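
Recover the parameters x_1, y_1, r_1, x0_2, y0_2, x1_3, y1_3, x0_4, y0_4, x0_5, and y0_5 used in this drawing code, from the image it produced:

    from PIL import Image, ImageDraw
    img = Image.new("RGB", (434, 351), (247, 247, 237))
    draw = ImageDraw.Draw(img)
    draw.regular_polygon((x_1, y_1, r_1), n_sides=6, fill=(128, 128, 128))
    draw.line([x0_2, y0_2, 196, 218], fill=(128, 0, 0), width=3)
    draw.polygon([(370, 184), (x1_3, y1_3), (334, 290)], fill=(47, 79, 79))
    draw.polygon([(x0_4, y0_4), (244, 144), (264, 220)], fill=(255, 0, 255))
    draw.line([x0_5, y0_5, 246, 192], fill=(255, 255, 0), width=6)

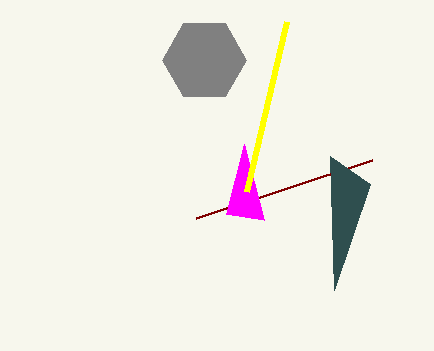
x_1 = 204; y_1 = 60; r_1 = 42; x0_2 = 372; y0_2 = 160; x1_3 = 330; y1_3 = 156; x0_4 = 226; y0_4 = 214; x0_5 = 286; y0_5 = 22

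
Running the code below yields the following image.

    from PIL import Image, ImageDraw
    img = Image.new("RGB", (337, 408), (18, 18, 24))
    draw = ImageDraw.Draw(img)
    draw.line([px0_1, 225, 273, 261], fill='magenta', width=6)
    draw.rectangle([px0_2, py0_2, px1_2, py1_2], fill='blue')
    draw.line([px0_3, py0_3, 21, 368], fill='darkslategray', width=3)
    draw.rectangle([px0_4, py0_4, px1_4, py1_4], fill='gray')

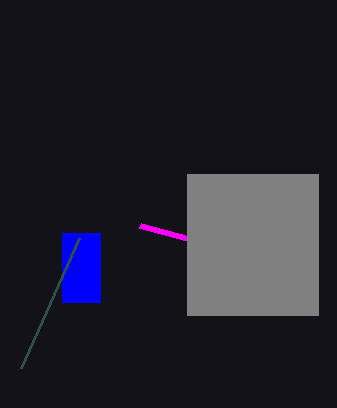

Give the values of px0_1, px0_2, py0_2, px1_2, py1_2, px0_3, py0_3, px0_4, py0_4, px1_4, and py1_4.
px0_1 = 140
px0_2 = 62
py0_2 = 233
px1_2 = 100
py1_2 = 302
px0_3 = 79
py0_3 = 238
px0_4 = 187
py0_4 = 174
px1_4 = 318
py1_4 = 315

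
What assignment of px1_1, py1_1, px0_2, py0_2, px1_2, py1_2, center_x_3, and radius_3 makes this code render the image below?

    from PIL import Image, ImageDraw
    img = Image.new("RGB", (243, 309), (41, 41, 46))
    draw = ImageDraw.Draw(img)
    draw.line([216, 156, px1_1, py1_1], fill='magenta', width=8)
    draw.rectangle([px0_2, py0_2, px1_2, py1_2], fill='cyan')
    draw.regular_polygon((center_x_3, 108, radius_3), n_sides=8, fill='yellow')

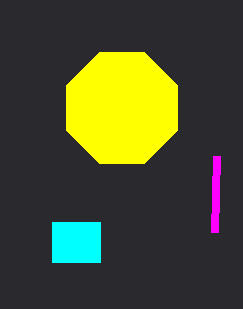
px1_1 = 214
py1_1 = 232
px0_2 = 52
py0_2 = 222
px1_2 = 100
py1_2 = 262
center_x_3 = 122
radius_3 = 60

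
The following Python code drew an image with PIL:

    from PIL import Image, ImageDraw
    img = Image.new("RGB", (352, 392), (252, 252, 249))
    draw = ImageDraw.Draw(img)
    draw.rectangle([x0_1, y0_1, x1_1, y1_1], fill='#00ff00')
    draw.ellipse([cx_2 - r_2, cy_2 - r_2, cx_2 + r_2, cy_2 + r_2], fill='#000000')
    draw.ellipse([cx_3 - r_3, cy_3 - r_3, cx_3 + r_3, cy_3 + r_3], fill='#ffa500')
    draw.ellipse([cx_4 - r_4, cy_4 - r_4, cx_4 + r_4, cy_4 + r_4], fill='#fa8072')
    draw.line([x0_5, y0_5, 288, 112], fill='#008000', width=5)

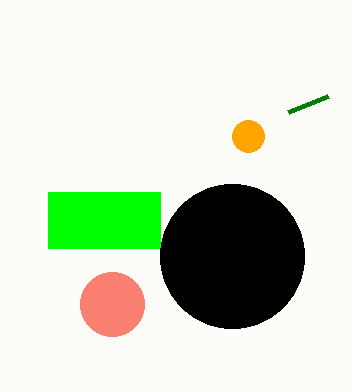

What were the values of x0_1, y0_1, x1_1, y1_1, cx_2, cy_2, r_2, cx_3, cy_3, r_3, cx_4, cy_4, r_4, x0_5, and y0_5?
x0_1 = 48, y0_1 = 192, x1_1 = 160, y1_1 = 248, cx_2 = 232, cy_2 = 256, r_2 = 72, cx_3 = 248, cy_3 = 136, r_3 = 16, cx_4 = 112, cy_4 = 304, r_4 = 32, x0_5 = 328, y0_5 = 96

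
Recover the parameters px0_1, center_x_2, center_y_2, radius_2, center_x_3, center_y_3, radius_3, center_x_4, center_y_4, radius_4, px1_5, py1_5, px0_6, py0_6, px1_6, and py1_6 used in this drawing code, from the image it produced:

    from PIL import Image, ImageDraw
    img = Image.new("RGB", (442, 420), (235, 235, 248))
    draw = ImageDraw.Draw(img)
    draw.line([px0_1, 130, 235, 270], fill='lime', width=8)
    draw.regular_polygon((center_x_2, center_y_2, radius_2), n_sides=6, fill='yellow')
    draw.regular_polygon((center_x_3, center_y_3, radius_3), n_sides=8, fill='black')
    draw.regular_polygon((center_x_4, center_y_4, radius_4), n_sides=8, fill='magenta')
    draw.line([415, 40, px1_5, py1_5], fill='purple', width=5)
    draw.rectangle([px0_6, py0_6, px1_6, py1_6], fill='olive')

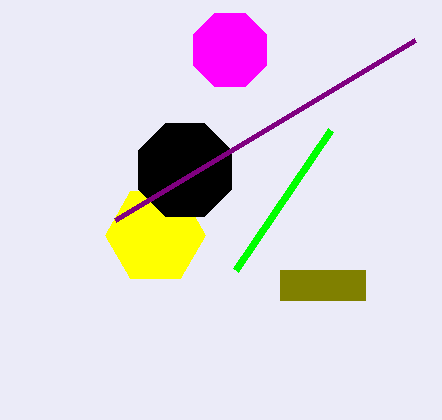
px0_1 = 330; center_x_2 = 155; center_y_2 = 235; radius_2 = 50; center_x_3 = 185; center_y_3 = 170; radius_3 = 50; center_x_4 = 230; center_y_4 = 50; radius_4 = 40; px1_5 = 115; py1_5 = 220; px0_6 = 280; py0_6 = 270; px1_6 = 365; py1_6 = 300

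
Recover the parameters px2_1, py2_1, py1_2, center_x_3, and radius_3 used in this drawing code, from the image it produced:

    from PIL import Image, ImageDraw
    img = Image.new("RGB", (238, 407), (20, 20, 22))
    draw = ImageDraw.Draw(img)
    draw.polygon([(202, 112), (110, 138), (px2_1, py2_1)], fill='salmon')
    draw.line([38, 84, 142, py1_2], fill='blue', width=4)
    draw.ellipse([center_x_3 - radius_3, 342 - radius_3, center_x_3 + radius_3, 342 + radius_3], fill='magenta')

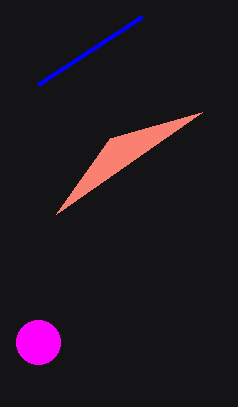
px2_1 = 56; py2_1 = 214; py1_2 = 16; center_x_3 = 38; radius_3 = 22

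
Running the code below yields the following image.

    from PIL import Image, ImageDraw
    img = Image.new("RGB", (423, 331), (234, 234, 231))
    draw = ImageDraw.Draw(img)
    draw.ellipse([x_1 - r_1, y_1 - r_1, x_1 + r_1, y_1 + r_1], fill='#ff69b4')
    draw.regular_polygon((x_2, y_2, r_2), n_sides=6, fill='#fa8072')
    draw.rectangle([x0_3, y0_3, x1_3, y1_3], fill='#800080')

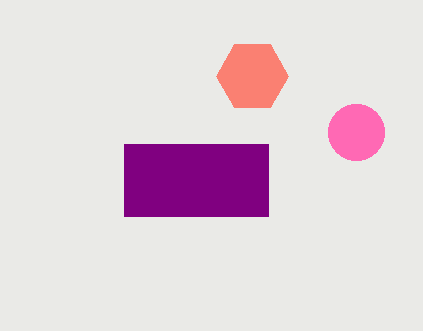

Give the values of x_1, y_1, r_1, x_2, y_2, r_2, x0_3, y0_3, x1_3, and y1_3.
x_1 = 356, y_1 = 132, r_1 = 28, x_2 = 252, y_2 = 76, r_2 = 36, x0_3 = 124, y0_3 = 144, x1_3 = 268, y1_3 = 216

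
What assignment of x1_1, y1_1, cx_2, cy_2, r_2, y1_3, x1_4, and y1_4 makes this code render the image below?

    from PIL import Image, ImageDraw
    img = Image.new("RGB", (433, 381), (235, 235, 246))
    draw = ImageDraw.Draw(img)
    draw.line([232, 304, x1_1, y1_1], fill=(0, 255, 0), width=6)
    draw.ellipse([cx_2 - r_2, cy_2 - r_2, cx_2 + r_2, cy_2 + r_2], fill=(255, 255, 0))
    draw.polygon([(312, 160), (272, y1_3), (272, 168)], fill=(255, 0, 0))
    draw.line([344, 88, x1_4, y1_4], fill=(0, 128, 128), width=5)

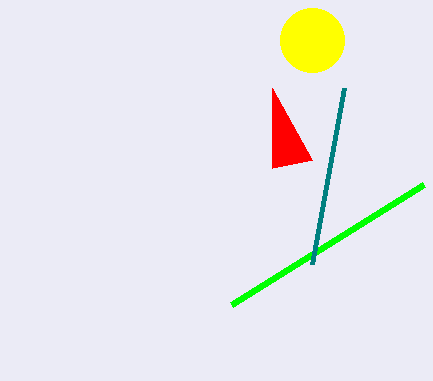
x1_1 = 424; y1_1 = 184; cx_2 = 312; cy_2 = 40; r_2 = 32; y1_3 = 88; x1_4 = 312; y1_4 = 264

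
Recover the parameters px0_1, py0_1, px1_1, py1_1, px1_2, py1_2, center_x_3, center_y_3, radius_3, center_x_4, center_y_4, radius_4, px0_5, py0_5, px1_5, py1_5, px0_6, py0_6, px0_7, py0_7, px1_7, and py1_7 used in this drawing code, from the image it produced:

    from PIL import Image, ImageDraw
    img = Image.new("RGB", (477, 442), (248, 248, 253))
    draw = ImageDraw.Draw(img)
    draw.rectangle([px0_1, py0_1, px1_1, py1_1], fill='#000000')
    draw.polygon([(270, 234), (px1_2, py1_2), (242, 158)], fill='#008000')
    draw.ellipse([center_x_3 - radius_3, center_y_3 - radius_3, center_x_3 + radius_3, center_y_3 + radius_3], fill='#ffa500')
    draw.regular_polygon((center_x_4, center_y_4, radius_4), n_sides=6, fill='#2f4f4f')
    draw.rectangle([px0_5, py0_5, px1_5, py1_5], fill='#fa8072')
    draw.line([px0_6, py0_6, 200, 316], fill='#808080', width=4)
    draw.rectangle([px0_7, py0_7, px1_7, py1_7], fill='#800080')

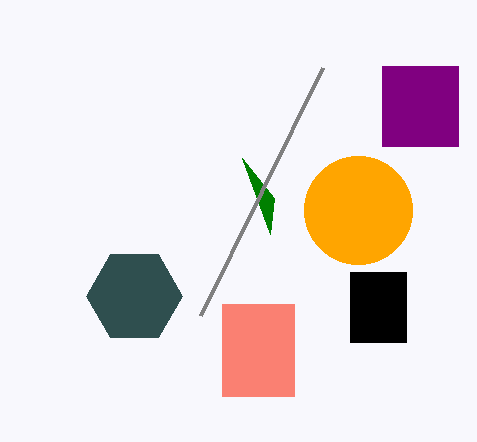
px0_1 = 350
py0_1 = 272
px1_1 = 406
py1_1 = 342
px1_2 = 274
py1_2 = 198
center_x_3 = 358
center_y_3 = 210
radius_3 = 54
center_x_4 = 134
center_y_4 = 296
radius_4 = 48
px0_5 = 222
py0_5 = 304
px1_5 = 294
py1_5 = 396
px0_6 = 322
py0_6 = 68
px0_7 = 382
py0_7 = 66
px1_7 = 458
py1_7 = 146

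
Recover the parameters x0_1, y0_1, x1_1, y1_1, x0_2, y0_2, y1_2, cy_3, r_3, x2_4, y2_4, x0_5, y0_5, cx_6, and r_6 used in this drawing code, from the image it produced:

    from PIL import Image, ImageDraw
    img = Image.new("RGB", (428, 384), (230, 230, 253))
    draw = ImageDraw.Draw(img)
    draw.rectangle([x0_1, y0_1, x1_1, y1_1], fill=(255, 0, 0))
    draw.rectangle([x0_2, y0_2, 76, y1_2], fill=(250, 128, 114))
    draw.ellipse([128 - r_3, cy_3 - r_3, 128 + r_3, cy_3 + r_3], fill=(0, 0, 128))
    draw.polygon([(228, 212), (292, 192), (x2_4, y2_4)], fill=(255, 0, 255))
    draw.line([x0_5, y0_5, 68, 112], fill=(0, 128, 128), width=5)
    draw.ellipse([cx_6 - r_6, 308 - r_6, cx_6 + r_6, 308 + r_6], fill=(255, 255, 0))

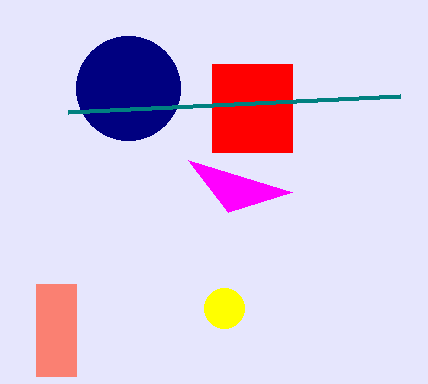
x0_1 = 212, y0_1 = 64, x1_1 = 292, y1_1 = 152, x0_2 = 36, y0_2 = 284, y1_2 = 376, cy_3 = 88, r_3 = 52, x2_4 = 188, y2_4 = 160, x0_5 = 400, y0_5 = 96, cx_6 = 224, r_6 = 20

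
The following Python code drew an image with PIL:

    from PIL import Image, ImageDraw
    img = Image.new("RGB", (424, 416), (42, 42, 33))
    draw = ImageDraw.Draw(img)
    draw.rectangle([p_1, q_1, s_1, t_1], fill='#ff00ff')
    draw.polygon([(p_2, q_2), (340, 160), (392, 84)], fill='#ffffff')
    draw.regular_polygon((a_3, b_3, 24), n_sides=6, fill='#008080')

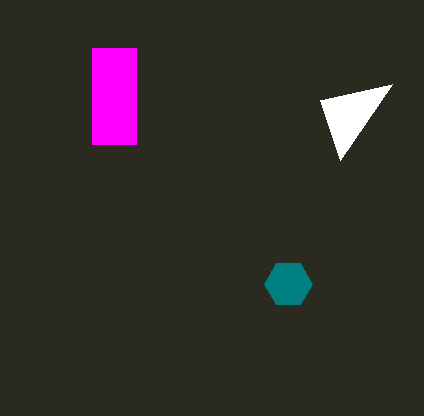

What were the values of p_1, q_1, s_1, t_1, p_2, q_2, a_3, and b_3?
p_1 = 92
q_1 = 48
s_1 = 136
t_1 = 144
p_2 = 320
q_2 = 100
a_3 = 288
b_3 = 284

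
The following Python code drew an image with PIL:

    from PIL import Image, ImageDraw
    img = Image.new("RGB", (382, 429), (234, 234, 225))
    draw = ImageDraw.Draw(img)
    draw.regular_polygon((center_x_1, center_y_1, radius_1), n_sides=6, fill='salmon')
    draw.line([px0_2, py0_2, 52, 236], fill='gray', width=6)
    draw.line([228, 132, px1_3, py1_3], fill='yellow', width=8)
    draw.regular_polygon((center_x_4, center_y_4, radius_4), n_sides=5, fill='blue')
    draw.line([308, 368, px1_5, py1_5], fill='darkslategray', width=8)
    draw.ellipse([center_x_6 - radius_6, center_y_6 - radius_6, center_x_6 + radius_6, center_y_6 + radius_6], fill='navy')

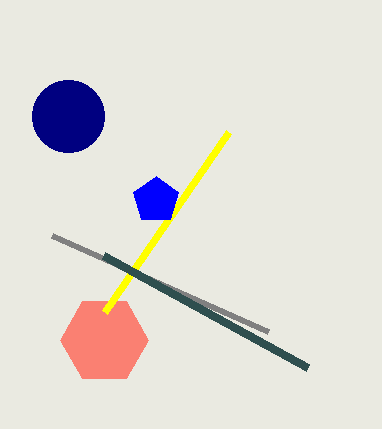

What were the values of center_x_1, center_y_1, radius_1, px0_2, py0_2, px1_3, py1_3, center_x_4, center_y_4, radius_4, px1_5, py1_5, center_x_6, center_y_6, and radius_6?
center_x_1 = 104; center_y_1 = 340; radius_1 = 44; px0_2 = 268; py0_2 = 332; px1_3 = 104; py1_3 = 312; center_x_4 = 156; center_y_4 = 200; radius_4 = 24; px1_5 = 104; py1_5 = 256; center_x_6 = 68; center_y_6 = 116; radius_6 = 36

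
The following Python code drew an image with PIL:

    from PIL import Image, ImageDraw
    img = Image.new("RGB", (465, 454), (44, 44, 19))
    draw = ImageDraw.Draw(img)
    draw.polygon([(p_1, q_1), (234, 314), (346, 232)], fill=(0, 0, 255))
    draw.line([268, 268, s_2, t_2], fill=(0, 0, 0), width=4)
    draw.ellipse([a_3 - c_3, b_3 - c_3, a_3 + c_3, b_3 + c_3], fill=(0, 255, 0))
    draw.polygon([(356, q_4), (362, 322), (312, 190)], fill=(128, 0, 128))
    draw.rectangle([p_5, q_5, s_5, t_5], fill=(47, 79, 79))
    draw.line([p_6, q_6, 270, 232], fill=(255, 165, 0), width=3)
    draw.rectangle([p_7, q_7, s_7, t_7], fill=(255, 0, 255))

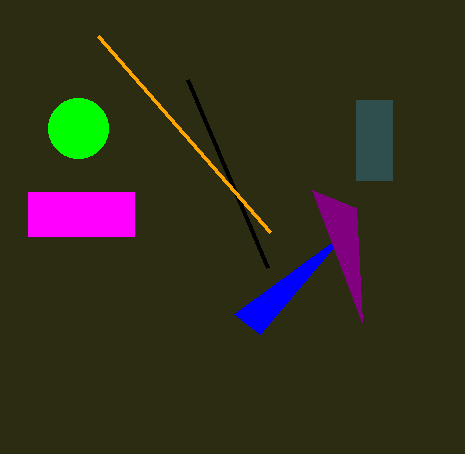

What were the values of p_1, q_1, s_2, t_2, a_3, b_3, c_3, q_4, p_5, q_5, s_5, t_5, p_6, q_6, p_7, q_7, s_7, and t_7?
p_1 = 260
q_1 = 334
s_2 = 188
t_2 = 80
a_3 = 78
b_3 = 128
c_3 = 30
q_4 = 208
p_5 = 356
q_5 = 100
s_5 = 392
t_5 = 180
p_6 = 98
q_6 = 36
p_7 = 28
q_7 = 192
s_7 = 134
t_7 = 236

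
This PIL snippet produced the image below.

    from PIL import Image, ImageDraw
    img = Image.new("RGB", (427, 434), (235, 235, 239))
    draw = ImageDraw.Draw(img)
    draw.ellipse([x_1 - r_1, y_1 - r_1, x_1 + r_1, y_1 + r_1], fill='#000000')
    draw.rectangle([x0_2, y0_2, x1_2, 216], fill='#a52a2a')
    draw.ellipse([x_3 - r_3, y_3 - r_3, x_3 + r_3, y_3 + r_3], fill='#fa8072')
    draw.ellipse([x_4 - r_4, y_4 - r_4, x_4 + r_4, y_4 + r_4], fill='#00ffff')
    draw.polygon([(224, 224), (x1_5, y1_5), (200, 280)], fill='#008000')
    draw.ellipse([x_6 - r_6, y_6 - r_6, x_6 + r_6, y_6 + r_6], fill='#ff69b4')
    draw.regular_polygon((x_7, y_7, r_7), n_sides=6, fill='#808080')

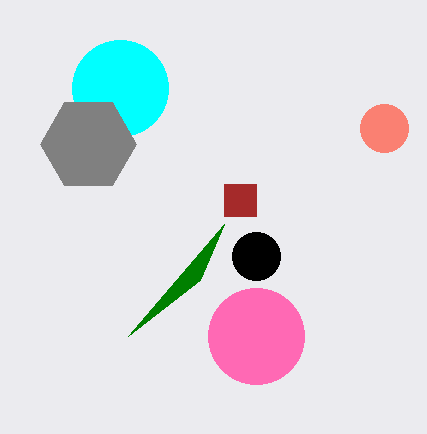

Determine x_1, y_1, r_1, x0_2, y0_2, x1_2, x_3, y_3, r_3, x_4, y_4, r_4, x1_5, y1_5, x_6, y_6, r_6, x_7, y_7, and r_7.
x_1 = 256; y_1 = 256; r_1 = 24; x0_2 = 224; y0_2 = 184; x1_2 = 256; x_3 = 384; y_3 = 128; r_3 = 24; x_4 = 120; y_4 = 88; r_4 = 48; x1_5 = 128; y1_5 = 336; x_6 = 256; y_6 = 336; r_6 = 48; x_7 = 88; y_7 = 144; r_7 = 48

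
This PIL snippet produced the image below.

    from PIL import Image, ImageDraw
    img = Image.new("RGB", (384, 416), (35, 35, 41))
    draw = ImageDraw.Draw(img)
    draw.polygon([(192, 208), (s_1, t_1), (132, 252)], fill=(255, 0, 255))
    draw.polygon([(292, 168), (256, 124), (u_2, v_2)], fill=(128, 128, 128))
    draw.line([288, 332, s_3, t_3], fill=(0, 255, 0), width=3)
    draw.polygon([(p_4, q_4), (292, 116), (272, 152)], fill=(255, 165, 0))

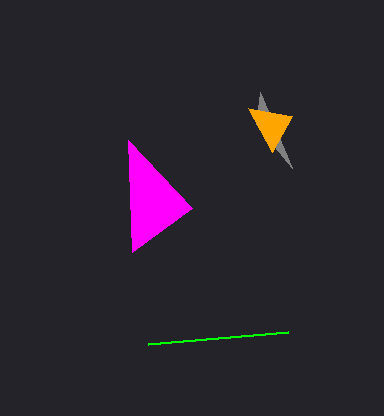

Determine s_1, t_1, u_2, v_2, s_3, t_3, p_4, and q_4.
s_1 = 128, t_1 = 140, u_2 = 260, v_2 = 92, s_3 = 148, t_3 = 344, p_4 = 248, q_4 = 108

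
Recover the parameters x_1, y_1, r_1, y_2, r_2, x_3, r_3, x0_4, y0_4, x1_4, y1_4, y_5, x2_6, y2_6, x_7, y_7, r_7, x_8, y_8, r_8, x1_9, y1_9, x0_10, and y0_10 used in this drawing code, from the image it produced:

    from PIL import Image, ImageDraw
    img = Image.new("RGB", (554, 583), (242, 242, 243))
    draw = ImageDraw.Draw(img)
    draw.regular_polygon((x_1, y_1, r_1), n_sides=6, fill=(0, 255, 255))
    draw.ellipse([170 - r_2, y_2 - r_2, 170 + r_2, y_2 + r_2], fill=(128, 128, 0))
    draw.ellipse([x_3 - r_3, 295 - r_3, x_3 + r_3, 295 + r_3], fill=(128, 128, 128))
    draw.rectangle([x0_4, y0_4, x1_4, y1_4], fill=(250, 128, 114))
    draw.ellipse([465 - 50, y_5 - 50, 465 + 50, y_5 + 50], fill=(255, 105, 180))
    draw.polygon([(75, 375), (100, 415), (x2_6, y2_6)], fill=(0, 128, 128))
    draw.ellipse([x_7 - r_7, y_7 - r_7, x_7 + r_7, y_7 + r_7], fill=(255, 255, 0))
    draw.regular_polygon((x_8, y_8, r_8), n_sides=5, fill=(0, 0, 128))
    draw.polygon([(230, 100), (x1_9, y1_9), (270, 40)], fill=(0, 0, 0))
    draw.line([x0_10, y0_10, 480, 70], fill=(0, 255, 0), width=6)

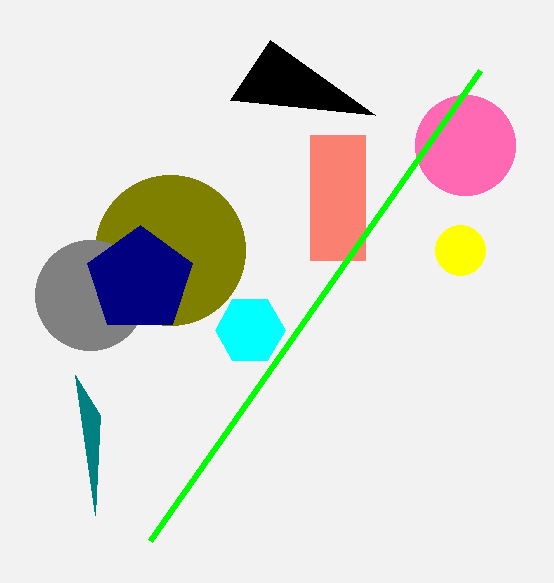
x_1 = 250
y_1 = 330
r_1 = 35
y_2 = 250
r_2 = 75
x_3 = 90
r_3 = 55
x0_4 = 310
y0_4 = 135
x1_4 = 365
y1_4 = 260
y_5 = 145
x2_6 = 95
y2_6 = 515
x_7 = 460
y_7 = 250
r_7 = 25
x_8 = 140
y_8 = 280
r_8 = 55
x1_9 = 375
y1_9 = 115
x0_10 = 150
y0_10 = 540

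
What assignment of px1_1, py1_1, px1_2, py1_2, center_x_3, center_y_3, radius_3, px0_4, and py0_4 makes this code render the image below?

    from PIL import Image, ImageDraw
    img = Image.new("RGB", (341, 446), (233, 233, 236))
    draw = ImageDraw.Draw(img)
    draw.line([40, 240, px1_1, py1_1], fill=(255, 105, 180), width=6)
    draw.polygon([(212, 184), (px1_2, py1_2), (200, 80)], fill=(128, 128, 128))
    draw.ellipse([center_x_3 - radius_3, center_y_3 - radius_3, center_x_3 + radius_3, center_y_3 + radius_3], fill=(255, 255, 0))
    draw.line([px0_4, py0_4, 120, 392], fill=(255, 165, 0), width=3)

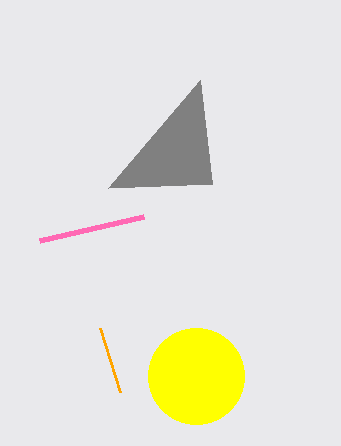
px1_1 = 144
py1_1 = 216
px1_2 = 108
py1_2 = 188
center_x_3 = 196
center_y_3 = 376
radius_3 = 48
px0_4 = 100
py0_4 = 328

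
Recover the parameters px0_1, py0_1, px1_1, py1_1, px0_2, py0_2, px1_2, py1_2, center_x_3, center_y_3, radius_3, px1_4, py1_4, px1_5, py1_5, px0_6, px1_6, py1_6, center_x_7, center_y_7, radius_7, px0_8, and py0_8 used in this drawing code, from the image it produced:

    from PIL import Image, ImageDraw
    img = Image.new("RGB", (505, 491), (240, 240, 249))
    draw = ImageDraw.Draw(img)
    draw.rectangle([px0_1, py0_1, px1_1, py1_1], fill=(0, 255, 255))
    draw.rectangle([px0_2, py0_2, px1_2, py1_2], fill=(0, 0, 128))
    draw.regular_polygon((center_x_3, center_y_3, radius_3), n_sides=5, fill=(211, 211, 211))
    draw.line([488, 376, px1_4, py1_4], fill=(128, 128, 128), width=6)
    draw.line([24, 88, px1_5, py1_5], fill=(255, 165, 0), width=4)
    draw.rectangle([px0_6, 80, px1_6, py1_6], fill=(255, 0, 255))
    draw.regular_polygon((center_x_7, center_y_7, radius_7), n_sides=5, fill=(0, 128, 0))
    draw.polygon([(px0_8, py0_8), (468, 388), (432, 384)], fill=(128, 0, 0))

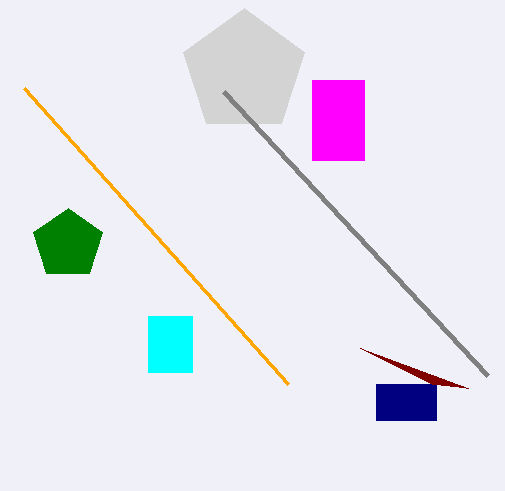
px0_1 = 148; py0_1 = 316; px1_1 = 192; py1_1 = 372; px0_2 = 376; py0_2 = 384; px1_2 = 436; py1_2 = 420; center_x_3 = 244; center_y_3 = 72; radius_3 = 64; px1_4 = 224; py1_4 = 92; px1_5 = 288; py1_5 = 384; px0_6 = 312; px1_6 = 364; py1_6 = 160; center_x_7 = 68; center_y_7 = 244; radius_7 = 36; px0_8 = 360; py0_8 = 348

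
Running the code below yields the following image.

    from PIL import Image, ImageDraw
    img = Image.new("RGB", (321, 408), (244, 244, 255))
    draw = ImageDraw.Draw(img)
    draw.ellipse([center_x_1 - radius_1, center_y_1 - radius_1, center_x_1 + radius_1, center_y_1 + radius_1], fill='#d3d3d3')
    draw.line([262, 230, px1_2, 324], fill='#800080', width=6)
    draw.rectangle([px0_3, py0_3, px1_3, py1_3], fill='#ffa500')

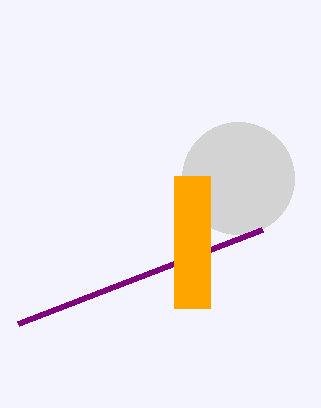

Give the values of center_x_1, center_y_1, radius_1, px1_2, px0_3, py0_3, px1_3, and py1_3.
center_x_1 = 238, center_y_1 = 178, radius_1 = 56, px1_2 = 18, px0_3 = 174, py0_3 = 176, px1_3 = 210, py1_3 = 308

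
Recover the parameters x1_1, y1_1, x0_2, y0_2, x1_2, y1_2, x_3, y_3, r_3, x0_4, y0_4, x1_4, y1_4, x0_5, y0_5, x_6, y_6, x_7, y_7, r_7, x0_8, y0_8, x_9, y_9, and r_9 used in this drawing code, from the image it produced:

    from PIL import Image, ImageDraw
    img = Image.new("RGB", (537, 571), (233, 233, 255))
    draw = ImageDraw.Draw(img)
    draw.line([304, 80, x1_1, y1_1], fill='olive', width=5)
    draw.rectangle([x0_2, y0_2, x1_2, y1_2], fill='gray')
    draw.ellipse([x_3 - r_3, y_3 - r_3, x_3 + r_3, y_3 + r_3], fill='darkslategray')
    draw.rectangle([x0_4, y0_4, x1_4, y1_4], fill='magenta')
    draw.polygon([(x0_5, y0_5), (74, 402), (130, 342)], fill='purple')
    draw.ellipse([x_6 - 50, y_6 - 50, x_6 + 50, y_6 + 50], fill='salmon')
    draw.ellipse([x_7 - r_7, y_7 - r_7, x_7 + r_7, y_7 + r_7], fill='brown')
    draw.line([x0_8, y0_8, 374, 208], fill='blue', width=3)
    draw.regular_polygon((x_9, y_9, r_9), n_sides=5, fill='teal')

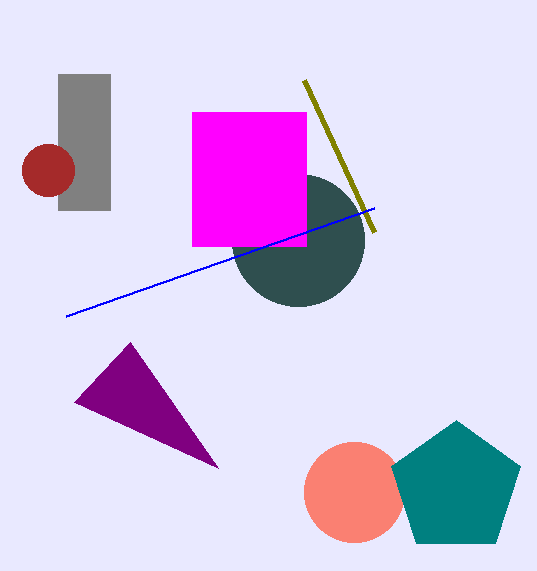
x1_1 = 374; y1_1 = 232; x0_2 = 58; y0_2 = 74; x1_2 = 110; y1_2 = 210; x_3 = 298; y_3 = 240; r_3 = 66; x0_4 = 192; y0_4 = 112; x1_4 = 306; y1_4 = 246; x0_5 = 218; y0_5 = 468; x_6 = 354; y_6 = 492; x_7 = 48; y_7 = 170; r_7 = 26; x0_8 = 66; y0_8 = 316; x_9 = 456; y_9 = 488; r_9 = 68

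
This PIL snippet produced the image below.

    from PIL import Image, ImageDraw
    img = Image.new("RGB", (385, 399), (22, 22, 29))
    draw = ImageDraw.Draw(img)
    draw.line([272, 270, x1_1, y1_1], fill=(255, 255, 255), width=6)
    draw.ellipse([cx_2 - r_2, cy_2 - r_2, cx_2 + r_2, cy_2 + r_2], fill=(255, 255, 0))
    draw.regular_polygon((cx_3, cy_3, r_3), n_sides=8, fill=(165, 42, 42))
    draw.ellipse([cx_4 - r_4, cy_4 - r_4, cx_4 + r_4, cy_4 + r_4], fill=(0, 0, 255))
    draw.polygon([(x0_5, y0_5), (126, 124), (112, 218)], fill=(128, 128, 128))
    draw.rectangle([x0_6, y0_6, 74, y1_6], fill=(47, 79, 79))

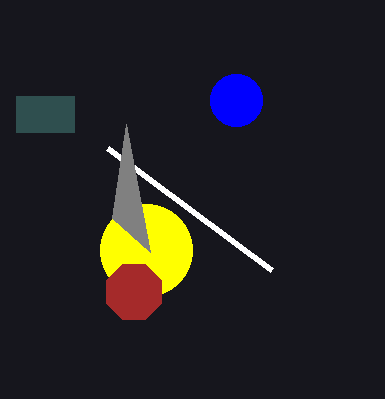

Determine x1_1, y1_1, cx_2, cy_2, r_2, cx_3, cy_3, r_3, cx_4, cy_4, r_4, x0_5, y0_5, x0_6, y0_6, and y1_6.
x1_1 = 108, y1_1 = 148, cx_2 = 146, cy_2 = 250, r_2 = 46, cx_3 = 134, cy_3 = 292, r_3 = 30, cx_4 = 236, cy_4 = 100, r_4 = 26, x0_5 = 150, y0_5 = 252, x0_6 = 16, y0_6 = 96, y1_6 = 132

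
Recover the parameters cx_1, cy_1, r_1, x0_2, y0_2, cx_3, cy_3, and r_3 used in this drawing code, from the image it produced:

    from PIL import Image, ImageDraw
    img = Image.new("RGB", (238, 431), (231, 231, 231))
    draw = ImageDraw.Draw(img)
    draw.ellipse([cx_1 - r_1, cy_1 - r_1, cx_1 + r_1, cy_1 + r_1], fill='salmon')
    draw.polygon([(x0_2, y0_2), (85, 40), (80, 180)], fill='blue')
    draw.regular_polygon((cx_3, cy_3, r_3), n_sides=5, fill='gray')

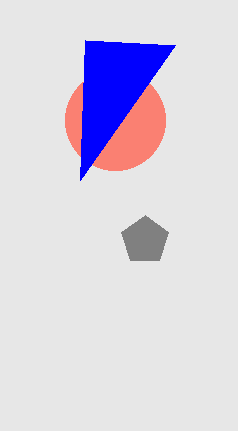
cx_1 = 115, cy_1 = 120, r_1 = 50, x0_2 = 175, y0_2 = 45, cx_3 = 145, cy_3 = 240, r_3 = 25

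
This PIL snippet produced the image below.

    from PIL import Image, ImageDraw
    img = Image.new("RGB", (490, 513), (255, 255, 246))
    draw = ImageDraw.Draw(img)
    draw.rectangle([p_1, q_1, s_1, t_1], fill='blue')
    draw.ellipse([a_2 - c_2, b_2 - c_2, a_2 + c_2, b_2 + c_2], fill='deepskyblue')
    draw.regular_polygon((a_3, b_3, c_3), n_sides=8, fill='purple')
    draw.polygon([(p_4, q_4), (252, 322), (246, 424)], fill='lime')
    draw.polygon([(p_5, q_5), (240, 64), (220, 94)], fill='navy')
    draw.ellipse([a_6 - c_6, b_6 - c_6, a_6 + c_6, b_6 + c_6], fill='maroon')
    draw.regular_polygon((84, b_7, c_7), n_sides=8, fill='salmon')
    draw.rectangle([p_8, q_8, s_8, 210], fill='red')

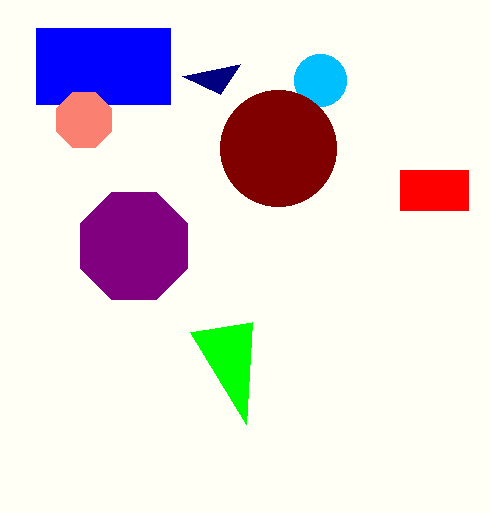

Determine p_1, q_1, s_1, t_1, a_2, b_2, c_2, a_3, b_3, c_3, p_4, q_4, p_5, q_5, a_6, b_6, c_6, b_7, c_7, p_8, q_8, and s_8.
p_1 = 36
q_1 = 28
s_1 = 170
t_1 = 104
a_2 = 320
b_2 = 80
c_2 = 26
a_3 = 134
b_3 = 246
c_3 = 58
p_4 = 190
q_4 = 332
p_5 = 182
q_5 = 76
a_6 = 278
b_6 = 148
c_6 = 58
b_7 = 120
c_7 = 30
p_8 = 400
q_8 = 170
s_8 = 468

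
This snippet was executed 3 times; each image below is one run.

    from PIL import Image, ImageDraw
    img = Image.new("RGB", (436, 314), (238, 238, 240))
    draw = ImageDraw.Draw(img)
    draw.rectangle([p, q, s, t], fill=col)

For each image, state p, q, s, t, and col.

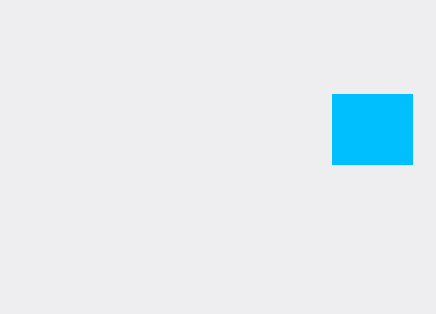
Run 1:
p = 332, q = 94, s = 412, t = 164, col = 'deepskyblue'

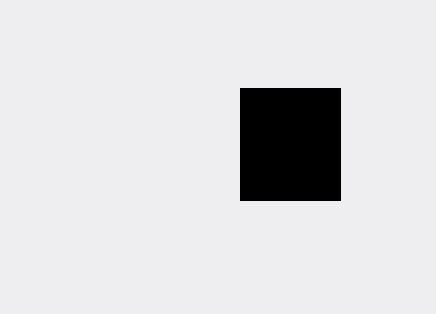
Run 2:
p = 240, q = 88, s = 340, t = 200, col = 'black'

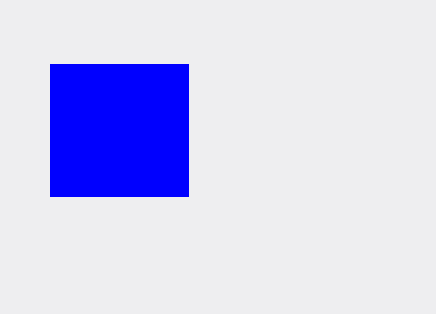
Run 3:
p = 50
q = 64
s = 188
t = 196
col = 'blue'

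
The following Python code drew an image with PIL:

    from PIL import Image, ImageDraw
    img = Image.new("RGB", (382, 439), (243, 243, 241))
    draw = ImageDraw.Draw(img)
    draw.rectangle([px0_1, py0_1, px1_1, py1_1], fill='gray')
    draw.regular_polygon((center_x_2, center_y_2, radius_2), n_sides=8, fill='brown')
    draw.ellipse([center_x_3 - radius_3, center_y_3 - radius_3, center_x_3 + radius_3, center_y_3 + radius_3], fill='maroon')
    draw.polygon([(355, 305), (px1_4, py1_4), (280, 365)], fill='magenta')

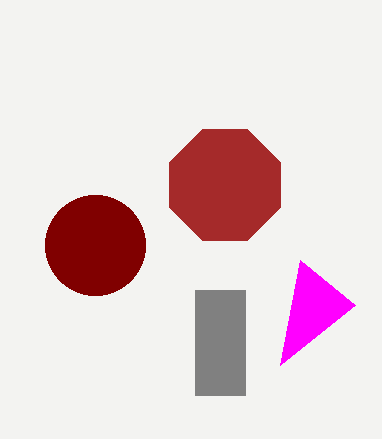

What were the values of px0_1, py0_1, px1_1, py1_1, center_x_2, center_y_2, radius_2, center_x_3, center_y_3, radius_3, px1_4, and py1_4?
px0_1 = 195; py0_1 = 290; px1_1 = 245; py1_1 = 395; center_x_2 = 225; center_y_2 = 185; radius_2 = 60; center_x_3 = 95; center_y_3 = 245; radius_3 = 50; px1_4 = 300; py1_4 = 260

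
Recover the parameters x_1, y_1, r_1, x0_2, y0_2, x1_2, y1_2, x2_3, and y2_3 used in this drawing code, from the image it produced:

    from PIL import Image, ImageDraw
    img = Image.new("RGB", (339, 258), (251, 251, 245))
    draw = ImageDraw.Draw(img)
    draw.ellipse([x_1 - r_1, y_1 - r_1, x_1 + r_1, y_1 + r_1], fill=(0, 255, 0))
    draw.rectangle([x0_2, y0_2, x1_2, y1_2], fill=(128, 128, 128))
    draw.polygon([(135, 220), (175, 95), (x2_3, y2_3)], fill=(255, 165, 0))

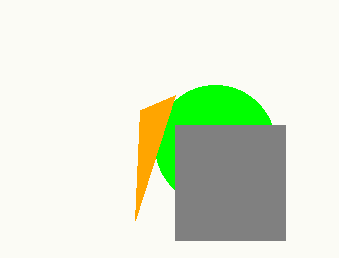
x_1 = 215; y_1 = 145; r_1 = 60; x0_2 = 175; y0_2 = 125; x1_2 = 285; y1_2 = 240; x2_3 = 140; y2_3 = 110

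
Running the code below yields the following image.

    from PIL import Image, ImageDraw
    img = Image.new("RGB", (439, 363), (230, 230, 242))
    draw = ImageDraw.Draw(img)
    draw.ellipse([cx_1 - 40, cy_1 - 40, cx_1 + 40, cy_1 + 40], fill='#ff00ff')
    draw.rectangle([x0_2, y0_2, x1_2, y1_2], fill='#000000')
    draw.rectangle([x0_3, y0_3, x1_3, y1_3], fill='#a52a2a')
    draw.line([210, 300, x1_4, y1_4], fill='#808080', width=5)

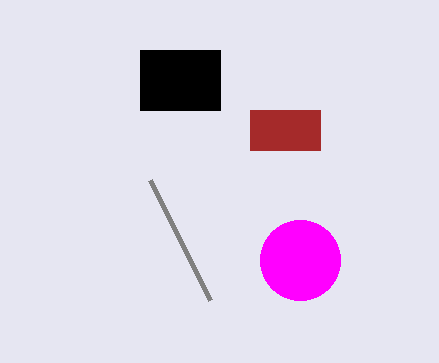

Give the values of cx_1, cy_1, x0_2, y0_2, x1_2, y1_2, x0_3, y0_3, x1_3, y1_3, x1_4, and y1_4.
cx_1 = 300; cy_1 = 260; x0_2 = 140; y0_2 = 50; x1_2 = 220; y1_2 = 110; x0_3 = 250; y0_3 = 110; x1_3 = 320; y1_3 = 150; x1_4 = 150; y1_4 = 180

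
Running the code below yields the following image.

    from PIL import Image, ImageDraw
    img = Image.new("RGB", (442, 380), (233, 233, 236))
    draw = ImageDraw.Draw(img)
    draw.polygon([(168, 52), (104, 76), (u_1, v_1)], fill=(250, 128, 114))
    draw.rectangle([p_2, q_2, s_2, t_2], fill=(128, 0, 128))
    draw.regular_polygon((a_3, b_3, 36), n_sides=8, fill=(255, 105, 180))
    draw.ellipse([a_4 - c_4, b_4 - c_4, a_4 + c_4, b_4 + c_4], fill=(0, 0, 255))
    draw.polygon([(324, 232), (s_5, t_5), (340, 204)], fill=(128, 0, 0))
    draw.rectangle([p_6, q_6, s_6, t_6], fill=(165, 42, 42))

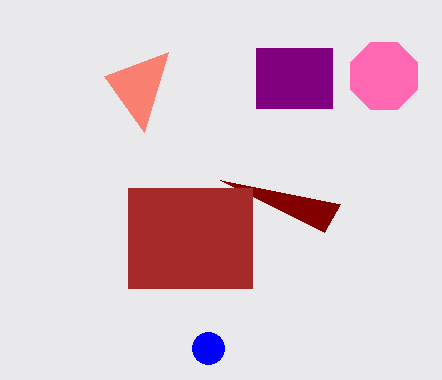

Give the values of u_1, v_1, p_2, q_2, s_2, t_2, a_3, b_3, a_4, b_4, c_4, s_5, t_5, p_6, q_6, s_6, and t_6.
u_1 = 144, v_1 = 132, p_2 = 256, q_2 = 48, s_2 = 332, t_2 = 108, a_3 = 384, b_3 = 76, a_4 = 208, b_4 = 348, c_4 = 16, s_5 = 220, t_5 = 180, p_6 = 128, q_6 = 188, s_6 = 252, t_6 = 288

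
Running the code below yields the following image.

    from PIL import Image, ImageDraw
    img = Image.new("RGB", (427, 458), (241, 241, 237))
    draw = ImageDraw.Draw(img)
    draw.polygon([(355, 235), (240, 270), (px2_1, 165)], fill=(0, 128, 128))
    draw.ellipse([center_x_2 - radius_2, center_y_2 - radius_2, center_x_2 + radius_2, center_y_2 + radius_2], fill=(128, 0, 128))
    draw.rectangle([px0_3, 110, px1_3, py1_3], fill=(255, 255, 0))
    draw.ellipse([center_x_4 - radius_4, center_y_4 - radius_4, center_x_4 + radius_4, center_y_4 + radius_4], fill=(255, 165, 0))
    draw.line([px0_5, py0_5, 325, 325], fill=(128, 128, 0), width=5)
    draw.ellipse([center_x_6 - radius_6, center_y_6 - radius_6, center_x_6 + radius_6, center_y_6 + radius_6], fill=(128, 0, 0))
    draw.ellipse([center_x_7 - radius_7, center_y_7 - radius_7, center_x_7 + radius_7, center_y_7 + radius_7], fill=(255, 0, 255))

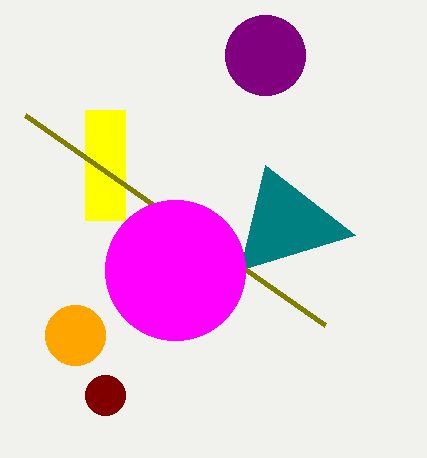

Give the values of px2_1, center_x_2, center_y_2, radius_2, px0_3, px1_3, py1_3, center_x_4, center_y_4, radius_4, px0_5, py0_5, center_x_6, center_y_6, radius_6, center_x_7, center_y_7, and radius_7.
px2_1 = 265, center_x_2 = 265, center_y_2 = 55, radius_2 = 40, px0_3 = 85, px1_3 = 125, py1_3 = 220, center_x_4 = 75, center_y_4 = 335, radius_4 = 30, px0_5 = 25, py0_5 = 115, center_x_6 = 105, center_y_6 = 395, radius_6 = 20, center_x_7 = 175, center_y_7 = 270, radius_7 = 70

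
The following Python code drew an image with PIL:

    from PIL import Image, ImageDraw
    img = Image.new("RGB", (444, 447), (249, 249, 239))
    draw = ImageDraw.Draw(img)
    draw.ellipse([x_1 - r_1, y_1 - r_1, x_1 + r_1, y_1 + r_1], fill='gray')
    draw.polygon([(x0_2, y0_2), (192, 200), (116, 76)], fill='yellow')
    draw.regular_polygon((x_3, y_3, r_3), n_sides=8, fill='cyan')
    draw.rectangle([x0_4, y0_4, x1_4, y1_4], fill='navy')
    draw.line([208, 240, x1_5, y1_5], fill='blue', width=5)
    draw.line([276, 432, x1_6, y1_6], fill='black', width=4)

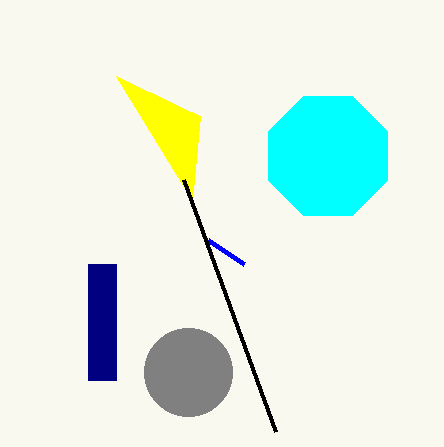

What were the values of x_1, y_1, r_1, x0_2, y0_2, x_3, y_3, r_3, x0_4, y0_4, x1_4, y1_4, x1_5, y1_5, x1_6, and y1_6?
x_1 = 188, y_1 = 372, r_1 = 44, x0_2 = 200, y0_2 = 116, x_3 = 328, y_3 = 156, r_3 = 64, x0_4 = 88, y0_4 = 264, x1_4 = 116, y1_4 = 380, x1_5 = 244, y1_5 = 264, x1_6 = 184, y1_6 = 180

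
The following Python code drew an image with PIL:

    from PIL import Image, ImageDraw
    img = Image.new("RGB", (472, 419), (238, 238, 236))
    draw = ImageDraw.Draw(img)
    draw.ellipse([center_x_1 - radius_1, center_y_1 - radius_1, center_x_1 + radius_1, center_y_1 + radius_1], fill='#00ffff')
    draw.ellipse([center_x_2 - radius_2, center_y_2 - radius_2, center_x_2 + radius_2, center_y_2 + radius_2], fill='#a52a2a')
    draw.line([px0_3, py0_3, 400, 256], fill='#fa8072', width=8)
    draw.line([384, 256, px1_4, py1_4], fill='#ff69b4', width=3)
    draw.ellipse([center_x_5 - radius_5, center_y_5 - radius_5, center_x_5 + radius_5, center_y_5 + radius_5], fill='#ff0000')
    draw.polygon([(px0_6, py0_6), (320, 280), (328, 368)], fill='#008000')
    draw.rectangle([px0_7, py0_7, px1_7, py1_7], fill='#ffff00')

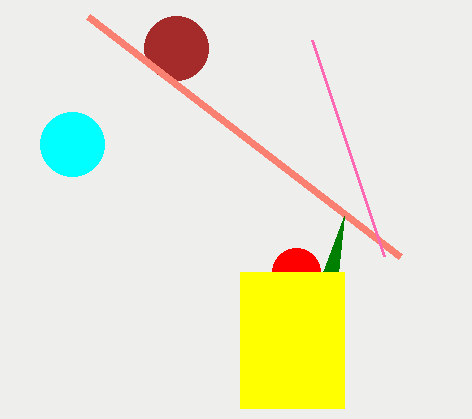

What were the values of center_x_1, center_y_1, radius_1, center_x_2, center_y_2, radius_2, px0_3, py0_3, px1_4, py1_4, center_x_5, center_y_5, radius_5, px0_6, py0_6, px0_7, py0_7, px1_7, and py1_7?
center_x_1 = 72
center_y_1 = 144
radius_1 = 32
center_x_2 = 176
center_y_2 = 48
radius_2 = 32
px0_3 = 88
py0_3 = 16
px1_4 = 312
py1_4 = 40
center_x_5 = 296
center_y_5 = 272
radius_5 = 24
px0_6 = 344
py0_6 = 216
px0_7 = 240
py0_7 = 272
px1_7 = 344
py1_7 = 408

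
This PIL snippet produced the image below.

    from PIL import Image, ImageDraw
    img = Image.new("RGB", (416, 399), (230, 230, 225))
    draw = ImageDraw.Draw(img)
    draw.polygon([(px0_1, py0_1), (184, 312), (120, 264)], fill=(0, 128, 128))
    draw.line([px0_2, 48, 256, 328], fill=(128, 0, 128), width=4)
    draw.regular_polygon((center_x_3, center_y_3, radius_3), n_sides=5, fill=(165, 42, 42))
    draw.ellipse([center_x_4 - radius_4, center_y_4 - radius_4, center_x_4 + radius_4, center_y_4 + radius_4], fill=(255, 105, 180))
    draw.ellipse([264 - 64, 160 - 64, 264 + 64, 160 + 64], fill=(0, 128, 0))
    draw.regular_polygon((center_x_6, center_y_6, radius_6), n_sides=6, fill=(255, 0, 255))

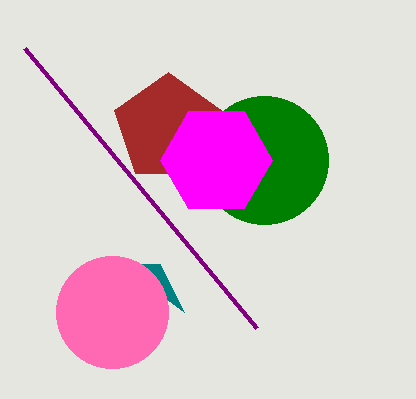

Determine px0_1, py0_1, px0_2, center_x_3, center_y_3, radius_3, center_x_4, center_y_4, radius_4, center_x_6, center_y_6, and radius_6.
px0_1 = 160
py0_1 = 264
px0_2 = 24
center_x_3 = 168
center_y_3 = 128
radius_3 = 56
center_x_4 = 112
center_y_4 = 312
radius_4 = 56
center_x_6 = 216
center_y_6 = 160
radius_6 = 56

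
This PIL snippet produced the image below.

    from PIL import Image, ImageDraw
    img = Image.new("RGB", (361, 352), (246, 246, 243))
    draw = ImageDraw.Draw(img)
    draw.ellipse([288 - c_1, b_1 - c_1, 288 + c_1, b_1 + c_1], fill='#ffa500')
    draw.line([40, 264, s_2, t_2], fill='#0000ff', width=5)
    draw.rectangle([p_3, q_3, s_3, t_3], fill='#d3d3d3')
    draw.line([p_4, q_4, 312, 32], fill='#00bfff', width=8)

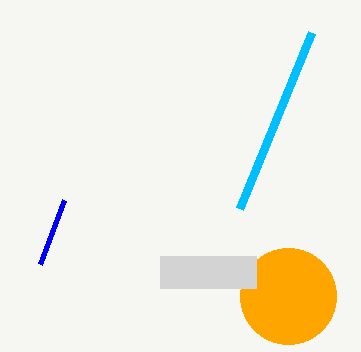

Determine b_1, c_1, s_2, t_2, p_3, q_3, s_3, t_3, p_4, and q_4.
b_1 = 296; c_1 = 48; s_2 = 64; t_2 = 200; p_3 = 160; q_3 = 256; s_3 = 256; t_3 = 288; p_4 = 240; q_4 = 208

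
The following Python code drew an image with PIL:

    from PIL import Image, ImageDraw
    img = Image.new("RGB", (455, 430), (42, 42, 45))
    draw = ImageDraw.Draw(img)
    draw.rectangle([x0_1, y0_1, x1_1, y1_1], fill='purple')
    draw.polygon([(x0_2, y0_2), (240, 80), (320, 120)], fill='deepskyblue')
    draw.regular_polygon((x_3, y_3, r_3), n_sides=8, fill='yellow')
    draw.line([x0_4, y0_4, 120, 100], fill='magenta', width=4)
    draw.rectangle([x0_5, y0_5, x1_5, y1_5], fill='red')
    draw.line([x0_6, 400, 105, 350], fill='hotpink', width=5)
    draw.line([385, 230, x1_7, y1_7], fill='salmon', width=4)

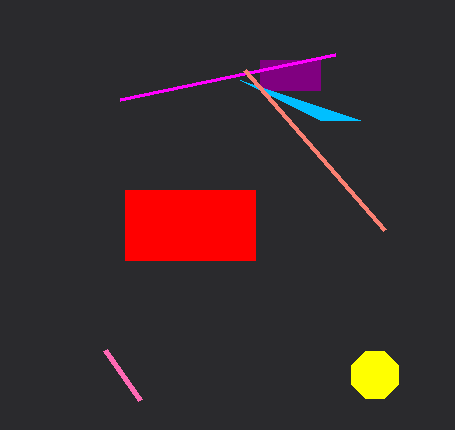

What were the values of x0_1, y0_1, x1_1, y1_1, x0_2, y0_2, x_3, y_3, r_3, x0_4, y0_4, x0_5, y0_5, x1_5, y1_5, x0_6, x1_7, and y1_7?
x0_1 = 260, y0_1 = 60, x1_1 = 320, y1_1 = 90, x0_2 = 360, y0_2 = 120, x_3 = 375, y_3 = 375, r_3 = 25, x0_4 = 335, y0_4 = 55, x0_5 = 125, y0_5 = 190, x1_5 = 255, y1_5 = 260, x0_6 = 140, x1_7 = 245, y1_7 = 70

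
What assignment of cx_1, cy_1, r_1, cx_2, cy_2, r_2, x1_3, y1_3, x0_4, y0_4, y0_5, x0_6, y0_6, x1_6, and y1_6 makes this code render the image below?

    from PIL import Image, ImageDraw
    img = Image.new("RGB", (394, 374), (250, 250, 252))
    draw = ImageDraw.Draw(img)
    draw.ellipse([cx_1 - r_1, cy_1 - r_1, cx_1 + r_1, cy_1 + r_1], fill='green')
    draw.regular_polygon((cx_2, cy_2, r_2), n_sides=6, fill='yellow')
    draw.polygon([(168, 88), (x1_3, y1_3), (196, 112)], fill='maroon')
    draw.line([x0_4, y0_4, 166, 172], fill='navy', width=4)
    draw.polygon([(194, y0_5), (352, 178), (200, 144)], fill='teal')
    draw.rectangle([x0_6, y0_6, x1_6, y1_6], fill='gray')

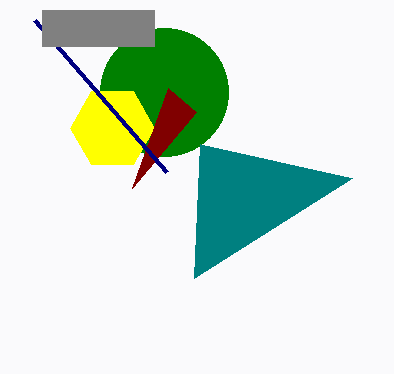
cx_1 = 164, cy_1 = 92, r_1 = 64, cx_2 = 112, cy_2 = 128, r_2 = 42, x1_3 = 132, y1_3 = 188, x0_4 = 34, y0_4 = 20, y0_5 = 278, x0_6 = 42, y0_6 = 10, x1_6 = 154, y1_6 = 46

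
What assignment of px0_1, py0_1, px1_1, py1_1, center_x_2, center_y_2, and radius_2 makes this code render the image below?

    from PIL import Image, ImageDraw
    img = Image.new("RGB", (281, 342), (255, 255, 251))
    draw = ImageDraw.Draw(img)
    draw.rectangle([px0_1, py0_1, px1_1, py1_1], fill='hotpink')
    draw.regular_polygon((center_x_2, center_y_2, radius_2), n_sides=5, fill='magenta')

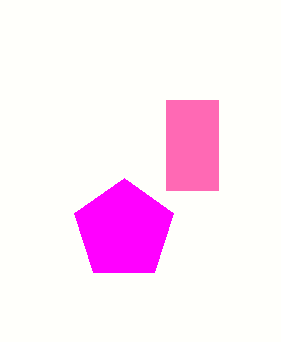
px0_1 = 166; py0_1 = 100; px1_1 = 218; py1_1 = 190; center_x_2 = 124; center_y_2 = 230; radius_2 = 52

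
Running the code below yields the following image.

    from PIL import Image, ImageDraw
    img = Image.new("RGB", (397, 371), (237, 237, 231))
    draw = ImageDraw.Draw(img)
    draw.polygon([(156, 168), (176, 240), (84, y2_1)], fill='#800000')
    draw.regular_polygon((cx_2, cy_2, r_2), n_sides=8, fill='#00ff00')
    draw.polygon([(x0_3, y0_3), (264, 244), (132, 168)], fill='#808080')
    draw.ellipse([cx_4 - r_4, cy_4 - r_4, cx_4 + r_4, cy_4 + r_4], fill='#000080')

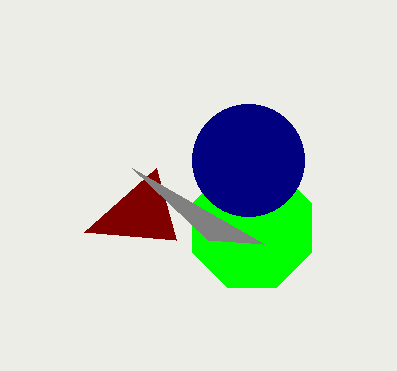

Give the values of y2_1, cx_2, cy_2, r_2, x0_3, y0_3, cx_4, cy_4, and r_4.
y2_1 = 232; cx_2 = 252; cy_2 = 228; r_2 = 64; x0_3 = 208; y0_3 = 240; cx_4 = 248; cy_4 = 160; r_4 = 56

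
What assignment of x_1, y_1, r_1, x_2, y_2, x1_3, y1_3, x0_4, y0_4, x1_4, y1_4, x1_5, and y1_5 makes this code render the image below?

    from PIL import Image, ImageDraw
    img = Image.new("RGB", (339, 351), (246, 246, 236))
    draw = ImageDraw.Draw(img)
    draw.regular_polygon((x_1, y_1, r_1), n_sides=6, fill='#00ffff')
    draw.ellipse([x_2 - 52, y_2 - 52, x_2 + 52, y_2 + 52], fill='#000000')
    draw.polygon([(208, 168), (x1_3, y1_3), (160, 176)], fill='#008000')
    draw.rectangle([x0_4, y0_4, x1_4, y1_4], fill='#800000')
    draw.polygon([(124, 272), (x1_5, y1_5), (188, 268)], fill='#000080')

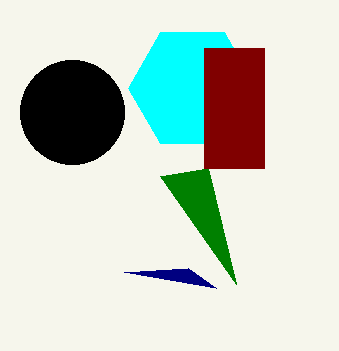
x_1 = 192; y_1 = 88; r_1 = 64; x_2 = 72; y_2 = 112; x1_3 = 236; y1_3 = 284; x0_4 = 204; y0_4 = 48; x1_4 = 264; y1_4 = 168; x1_5 = 216; y1_5 = 288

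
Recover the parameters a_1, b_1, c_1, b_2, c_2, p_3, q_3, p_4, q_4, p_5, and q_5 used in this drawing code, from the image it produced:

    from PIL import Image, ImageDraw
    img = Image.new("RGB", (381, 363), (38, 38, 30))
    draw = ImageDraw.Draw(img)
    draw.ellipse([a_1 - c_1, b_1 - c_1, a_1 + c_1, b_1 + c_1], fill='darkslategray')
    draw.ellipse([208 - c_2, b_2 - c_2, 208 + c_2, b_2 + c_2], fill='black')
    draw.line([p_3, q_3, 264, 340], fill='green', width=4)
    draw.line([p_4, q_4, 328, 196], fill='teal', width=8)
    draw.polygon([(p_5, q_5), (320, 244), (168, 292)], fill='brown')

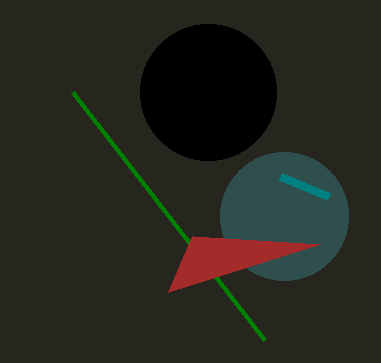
a_1 = 284
b_1 = 216
c_1 = 64
b_2 = 92
c_2 = 68
p_3 = 72
q_3 = 92
p_4 = 280
q_4 = 176
p_5 = 192
q_5 = 236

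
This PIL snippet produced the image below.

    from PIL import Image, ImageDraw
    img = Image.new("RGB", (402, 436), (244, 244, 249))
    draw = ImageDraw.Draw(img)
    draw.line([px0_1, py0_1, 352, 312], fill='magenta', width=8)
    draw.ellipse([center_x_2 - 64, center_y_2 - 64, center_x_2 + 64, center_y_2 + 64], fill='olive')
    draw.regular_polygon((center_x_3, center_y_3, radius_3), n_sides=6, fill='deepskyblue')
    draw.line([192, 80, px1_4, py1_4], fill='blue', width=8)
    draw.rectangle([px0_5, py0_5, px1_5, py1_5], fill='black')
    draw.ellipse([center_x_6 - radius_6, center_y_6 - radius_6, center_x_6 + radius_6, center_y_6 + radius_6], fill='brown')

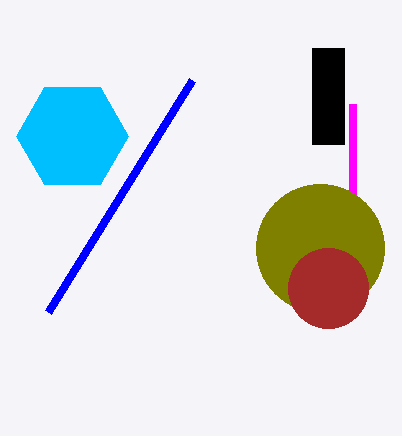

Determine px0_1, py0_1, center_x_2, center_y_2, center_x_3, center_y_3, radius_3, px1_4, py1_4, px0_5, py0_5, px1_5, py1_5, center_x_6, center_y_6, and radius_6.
px0_1 = 352
py0_1 = 104
center_x_2 = 320
center_y_2 = 248
center_x_3 = 72
center_y_3 = 136
radius_3 = 56
px1_4 = 48
py1_4 = 312
px0_5 = 312
py0_5 = 48
px1_5 = 344
py1_5 = 144
center_x_6 = 328
center_y_6 = 288
radius_6 = 40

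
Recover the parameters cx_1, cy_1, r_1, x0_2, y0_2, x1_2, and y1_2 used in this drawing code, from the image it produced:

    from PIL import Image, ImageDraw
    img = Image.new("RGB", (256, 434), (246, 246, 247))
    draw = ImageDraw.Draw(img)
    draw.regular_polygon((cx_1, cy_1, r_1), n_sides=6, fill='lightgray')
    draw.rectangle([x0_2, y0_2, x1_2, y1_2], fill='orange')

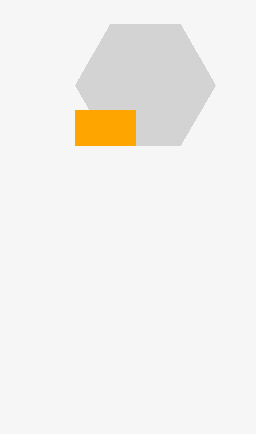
cx_1 = 145; cy_1 = 85; r_1 = 70; x0_2 = 75; y0_2 = 110; x1_2 = 135; y1_2 = 145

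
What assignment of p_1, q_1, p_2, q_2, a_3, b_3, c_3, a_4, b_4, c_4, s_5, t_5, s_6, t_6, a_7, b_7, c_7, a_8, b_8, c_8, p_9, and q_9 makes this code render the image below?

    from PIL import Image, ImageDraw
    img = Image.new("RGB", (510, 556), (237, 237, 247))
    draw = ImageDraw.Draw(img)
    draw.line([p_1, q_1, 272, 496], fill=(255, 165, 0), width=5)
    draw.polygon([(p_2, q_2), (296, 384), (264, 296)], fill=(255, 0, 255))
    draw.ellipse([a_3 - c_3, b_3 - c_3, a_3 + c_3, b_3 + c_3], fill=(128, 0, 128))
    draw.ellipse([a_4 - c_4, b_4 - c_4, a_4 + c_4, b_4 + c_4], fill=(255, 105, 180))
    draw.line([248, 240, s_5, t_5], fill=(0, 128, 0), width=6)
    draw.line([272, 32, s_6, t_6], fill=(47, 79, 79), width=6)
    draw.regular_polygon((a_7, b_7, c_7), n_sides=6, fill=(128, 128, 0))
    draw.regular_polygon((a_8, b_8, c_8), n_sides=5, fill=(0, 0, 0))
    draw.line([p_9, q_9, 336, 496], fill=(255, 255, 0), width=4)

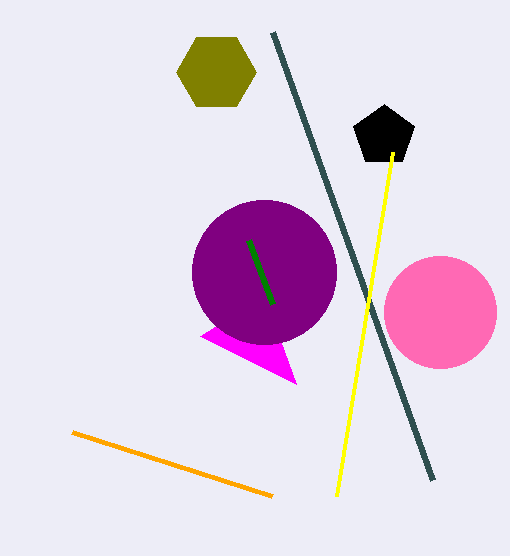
p_1 = 72, q_1 = 432, p_2 = 200, q_2 = 336, a_3 = 264, b_3 = 272, c_3 = 72, a_4 = 440, b_4 = 312, c_4 = 56, s_5 = 272, t_5 = 304, s_6 = 432, t_6 = 480, a_7 = 216, b_7 = 72, c_7 = 40, a_8 = 384, b_8 = 136, c_8 = 32, p_9 = 392, q_9 = 152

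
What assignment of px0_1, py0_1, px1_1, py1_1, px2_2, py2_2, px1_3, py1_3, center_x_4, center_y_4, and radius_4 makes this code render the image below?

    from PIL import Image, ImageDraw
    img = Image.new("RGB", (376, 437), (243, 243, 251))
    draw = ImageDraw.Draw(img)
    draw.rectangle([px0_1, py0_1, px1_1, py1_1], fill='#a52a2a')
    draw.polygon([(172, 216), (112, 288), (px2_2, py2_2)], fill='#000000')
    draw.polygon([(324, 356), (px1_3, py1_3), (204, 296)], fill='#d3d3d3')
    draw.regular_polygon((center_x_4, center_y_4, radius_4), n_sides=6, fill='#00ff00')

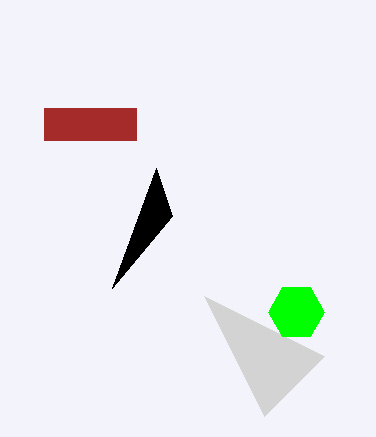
px0_1 = 44; py0_1 = 108; px1_1 = 136; py1_1 = 140; px2_2 = 156; py2_2 = 168; px1_3 = 264; py1_3 = 416; center_x_4 = 296; center_y_4 = 312; radius_4 = 28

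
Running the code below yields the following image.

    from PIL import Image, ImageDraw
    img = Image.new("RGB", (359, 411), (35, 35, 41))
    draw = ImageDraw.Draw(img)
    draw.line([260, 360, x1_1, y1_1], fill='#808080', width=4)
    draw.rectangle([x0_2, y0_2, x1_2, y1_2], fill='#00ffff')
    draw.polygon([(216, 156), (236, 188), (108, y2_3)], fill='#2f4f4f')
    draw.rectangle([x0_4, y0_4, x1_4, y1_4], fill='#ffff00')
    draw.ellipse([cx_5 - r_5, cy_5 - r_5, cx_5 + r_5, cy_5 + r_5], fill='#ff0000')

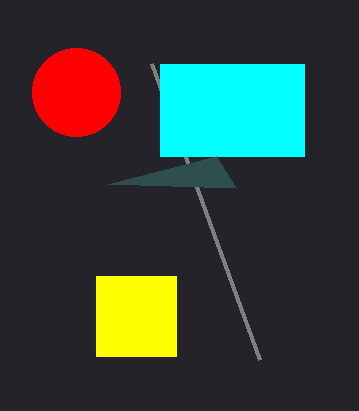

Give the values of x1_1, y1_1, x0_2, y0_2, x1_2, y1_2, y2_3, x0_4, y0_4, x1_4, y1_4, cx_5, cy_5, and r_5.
x1_1 = 152, y1_1 = 64, x0_2 = 160, y0_2 = 64, x1_2 = 304, y1_2 = 156, y2_3 = 184, x0_4 = 96, y0_4 = 276, x1_4 = 176, y1_4 = 356, cx_5 = 76, cy_5 = 92, r_5 = 44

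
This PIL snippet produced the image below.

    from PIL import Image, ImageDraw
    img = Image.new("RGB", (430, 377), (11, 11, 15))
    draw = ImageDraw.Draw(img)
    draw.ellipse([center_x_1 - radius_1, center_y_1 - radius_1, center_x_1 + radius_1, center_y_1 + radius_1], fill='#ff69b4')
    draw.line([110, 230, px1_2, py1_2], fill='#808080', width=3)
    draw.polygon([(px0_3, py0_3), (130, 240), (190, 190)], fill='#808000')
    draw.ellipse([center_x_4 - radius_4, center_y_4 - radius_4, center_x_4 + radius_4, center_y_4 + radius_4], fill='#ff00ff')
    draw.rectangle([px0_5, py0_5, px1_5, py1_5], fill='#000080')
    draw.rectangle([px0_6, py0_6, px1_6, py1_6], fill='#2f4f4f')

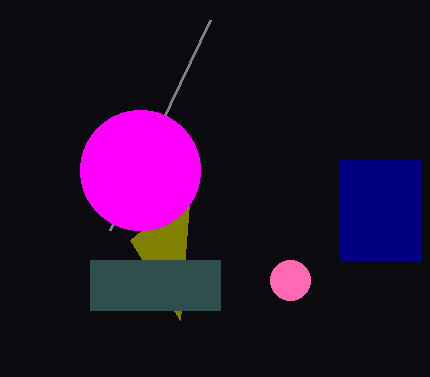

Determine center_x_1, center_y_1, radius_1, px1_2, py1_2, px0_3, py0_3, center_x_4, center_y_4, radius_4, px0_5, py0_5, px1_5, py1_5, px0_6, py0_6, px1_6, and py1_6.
center_x_1 = 290; center_y_1 = 280; radius_1 = 20; px1_2 = 210; py1_2 = 20; px0_3 = 180; py0_3 = 320; center_x_4 = 140; center_y_4 = 170; radius_4 = 60; px0_5 = 340; py0_5 = 160; px1_5 = 420; py1_5 = 260; px0_6 = 90; py0_6 = 260; px1_6 = 220; py1_6 = 310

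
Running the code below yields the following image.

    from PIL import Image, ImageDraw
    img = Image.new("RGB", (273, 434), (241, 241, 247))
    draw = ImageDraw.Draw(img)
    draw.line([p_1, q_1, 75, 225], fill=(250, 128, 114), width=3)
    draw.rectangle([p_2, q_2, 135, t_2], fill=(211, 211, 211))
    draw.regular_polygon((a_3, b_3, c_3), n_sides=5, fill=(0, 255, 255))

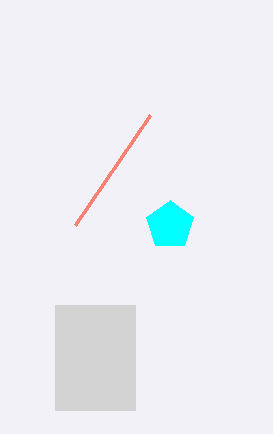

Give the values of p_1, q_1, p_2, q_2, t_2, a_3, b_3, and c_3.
p_1 = 150, q_1 = 115, p_2 = 55, q_2 = 305, t_2 = 410, a_3 = 170, b_3 = 225, c_3 = 25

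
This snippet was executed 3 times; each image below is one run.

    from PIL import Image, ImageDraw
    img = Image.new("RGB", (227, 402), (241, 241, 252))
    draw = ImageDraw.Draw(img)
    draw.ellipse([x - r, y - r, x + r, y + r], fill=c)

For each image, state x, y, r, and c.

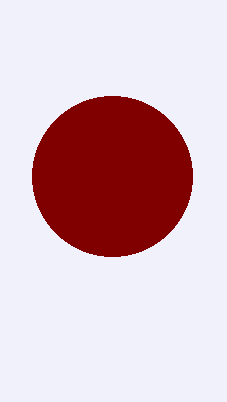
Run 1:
x = 112; y = 176; r = 80; c = 'maroon'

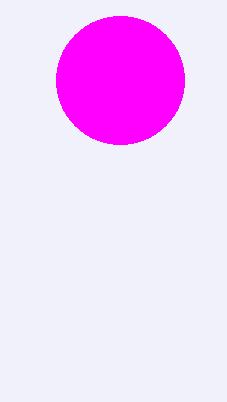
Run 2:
x = 120
y = 80
r = 64
c = 'magenta'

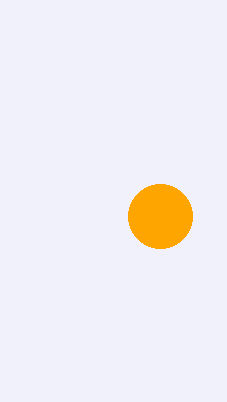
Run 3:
x = 160; y = 216; r = 32; c = 'orange'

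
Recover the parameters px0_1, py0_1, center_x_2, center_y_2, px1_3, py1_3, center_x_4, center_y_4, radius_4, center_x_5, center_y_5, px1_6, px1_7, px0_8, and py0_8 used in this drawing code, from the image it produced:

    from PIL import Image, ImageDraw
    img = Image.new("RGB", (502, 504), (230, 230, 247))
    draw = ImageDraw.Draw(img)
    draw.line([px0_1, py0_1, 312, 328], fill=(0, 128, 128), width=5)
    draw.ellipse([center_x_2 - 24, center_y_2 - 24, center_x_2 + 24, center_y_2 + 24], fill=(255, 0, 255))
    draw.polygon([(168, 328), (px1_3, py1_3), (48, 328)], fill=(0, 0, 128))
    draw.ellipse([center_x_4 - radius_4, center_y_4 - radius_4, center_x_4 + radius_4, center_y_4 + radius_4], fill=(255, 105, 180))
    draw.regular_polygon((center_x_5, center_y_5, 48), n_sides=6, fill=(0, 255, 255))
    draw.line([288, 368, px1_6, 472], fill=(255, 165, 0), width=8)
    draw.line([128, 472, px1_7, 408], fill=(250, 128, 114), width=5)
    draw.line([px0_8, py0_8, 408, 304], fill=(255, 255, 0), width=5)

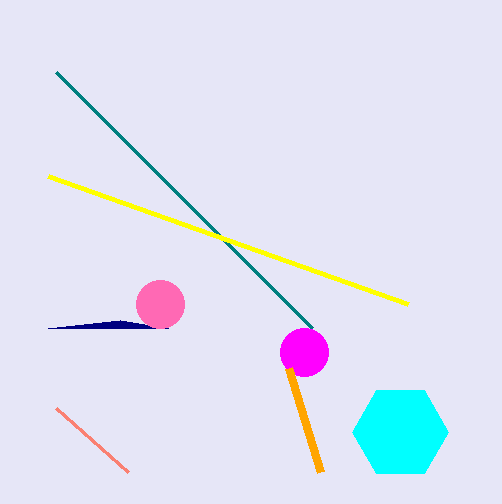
px0_1 = 56; py0_1 = 72; center_x_2 = 304; center_y_2 = 352; px1_3 = 120; py1_3 = 320; center_x_4 = 160; center_y_4 = 304; radius_4 = 24; center_x_5 = 400; center_y_5 = 432; px1_6 = 320; px1_7 = 56; px0_8 = 48; py0_8 = 176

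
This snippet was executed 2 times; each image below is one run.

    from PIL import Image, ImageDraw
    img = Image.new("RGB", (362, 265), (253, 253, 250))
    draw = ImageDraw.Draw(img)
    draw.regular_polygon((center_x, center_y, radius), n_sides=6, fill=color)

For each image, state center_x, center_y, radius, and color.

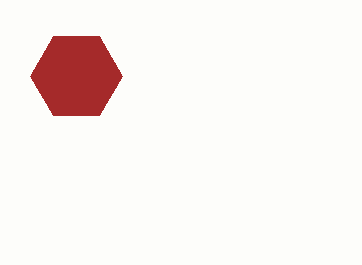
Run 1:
center_x = 76
center_y = 76
radius = 46
color = 'brown'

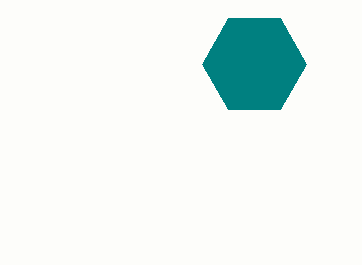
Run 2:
center_x = 254
center_y = 64
radius = 52
color = 'teal'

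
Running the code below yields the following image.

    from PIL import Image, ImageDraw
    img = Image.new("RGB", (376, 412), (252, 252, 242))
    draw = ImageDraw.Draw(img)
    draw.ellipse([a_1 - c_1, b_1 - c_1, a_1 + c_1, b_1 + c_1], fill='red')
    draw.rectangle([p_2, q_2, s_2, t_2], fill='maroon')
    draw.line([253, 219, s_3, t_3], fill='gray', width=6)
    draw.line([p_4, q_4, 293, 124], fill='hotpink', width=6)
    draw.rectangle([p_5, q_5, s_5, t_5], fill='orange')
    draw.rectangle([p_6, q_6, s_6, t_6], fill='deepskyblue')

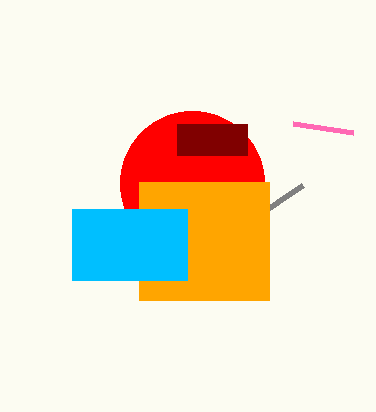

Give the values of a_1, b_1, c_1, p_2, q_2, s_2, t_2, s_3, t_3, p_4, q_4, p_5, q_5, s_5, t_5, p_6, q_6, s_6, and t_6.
a_1 = 192
b_1 = 183
c_1 = 72
p_2 = 177
q_2 = 124
s_2 = 247
t_2 = 155
s_3 = 303
t_3 = 185
p_4 = 353
q_4 = 133
p_5 = 139
q_5 = 182
s_5 = 269
t_5 = 300
p_6 = 72
q_6 = 209
s_6 = 187
t_6 = 280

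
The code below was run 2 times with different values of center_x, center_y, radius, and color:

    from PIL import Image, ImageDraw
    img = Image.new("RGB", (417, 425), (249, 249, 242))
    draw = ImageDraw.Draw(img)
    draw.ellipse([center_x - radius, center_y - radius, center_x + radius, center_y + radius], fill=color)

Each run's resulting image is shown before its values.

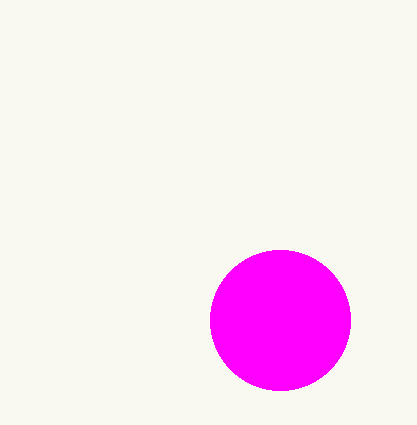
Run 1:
center_x = 280, center_y = 320, radius = 70, color = 'magenta'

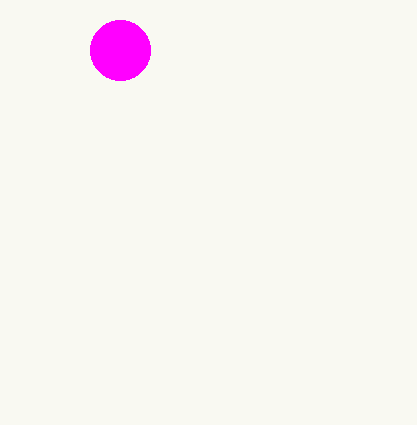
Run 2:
center_x = 120; center_y = 50; radius = 30; color = 'magenta'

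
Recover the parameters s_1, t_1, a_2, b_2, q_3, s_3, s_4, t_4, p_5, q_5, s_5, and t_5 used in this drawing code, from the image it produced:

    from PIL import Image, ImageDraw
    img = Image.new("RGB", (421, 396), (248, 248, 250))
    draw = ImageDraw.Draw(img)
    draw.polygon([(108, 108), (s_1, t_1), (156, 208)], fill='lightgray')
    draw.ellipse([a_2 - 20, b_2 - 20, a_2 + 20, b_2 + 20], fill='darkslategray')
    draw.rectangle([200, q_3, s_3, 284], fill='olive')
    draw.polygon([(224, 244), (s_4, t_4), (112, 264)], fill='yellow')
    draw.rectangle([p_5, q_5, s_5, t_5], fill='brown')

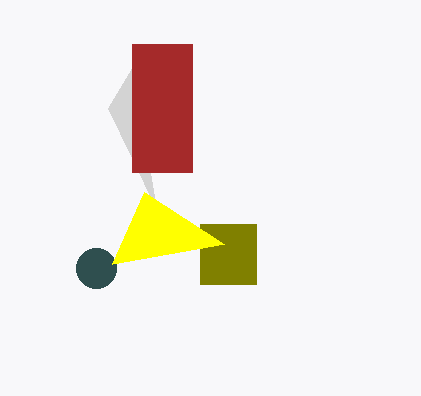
s_1 = 132
t_1 = 68
a_2 = 96
b_2 = 268
q_3 = 224
s_3 = 256
s_4 = 144
t_4 = 192
p_5 = 132
q_5 = 44
s_5 = 192
t_5 = 172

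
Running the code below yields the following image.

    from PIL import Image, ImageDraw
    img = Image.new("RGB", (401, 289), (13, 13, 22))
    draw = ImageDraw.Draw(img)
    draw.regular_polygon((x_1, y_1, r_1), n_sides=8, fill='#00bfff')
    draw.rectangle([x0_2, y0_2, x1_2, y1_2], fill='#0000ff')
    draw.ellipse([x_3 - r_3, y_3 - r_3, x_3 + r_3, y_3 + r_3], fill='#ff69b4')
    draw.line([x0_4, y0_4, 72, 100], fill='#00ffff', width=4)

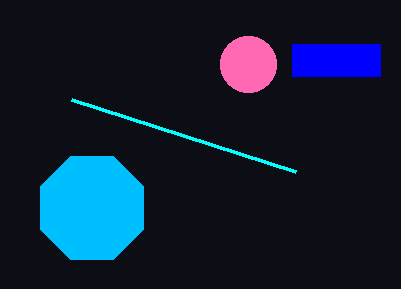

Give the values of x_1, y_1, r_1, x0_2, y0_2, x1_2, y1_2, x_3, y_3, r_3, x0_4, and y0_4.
x_1 = 92
y_1 = 208
r_1 = 56
x0_2 = 292
y0_2 = 44
x1_2 = 380
y1_2 = 76
x_3 = 248
y_3 = 64
r_3 = 28
x0_4 = 296
y0_4 = 172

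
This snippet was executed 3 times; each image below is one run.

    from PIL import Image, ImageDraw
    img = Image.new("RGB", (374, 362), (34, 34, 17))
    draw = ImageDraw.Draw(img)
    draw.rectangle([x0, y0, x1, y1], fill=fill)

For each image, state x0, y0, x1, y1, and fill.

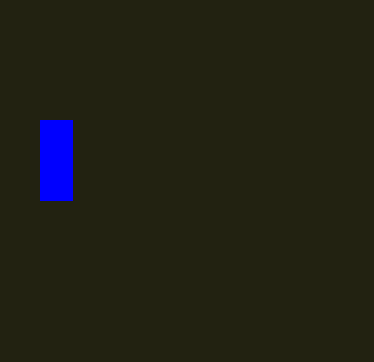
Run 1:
x0 = 40; y0 = 120; x1 = 72; y1 = 200; fill = 'blue'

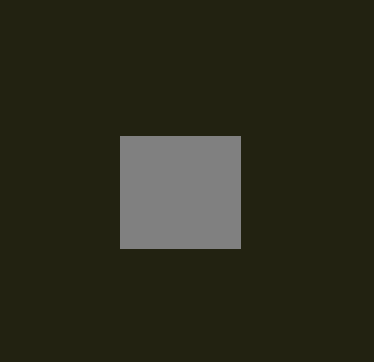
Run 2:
x0 = 120
y0 = 136
x1 = 240
y1 = 248
fill = 'gray'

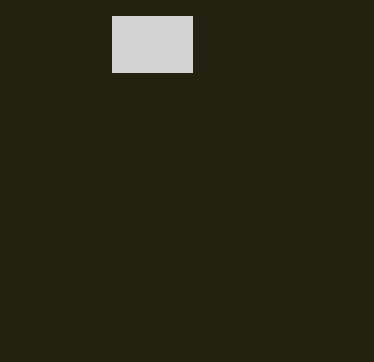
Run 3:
x0 = 112, y0 = 16, x1 = 192, y1 = 72, fill = 'lightgray'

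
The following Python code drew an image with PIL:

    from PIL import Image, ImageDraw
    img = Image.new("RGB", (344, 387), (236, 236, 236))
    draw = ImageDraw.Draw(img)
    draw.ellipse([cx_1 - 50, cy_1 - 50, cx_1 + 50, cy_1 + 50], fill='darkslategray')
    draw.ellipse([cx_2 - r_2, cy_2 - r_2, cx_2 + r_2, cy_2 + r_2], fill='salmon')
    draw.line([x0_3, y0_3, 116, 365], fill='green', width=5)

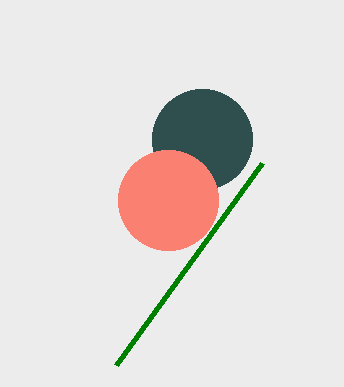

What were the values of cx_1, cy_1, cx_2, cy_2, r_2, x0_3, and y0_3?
cx_1 = 202
cy_1 = 139
cx_2 = 168
cy_2 = 200
r_2 = 50
x0_3 = 262
y0_3 = 163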